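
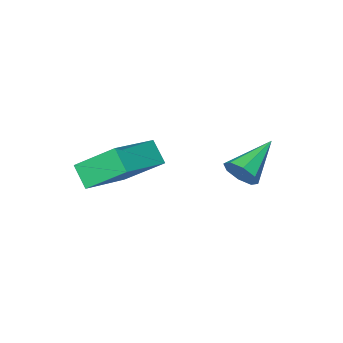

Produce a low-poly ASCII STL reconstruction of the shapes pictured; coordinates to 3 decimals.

solid 
facet normal 0.886 0.180 -0.427
outer loop
vertex -0.872 0.797 -2.751
vertex -1.185 0.958 -3.333
vertex -0.989 1.303 -2.781
endloop
endfacet
facet normal 0.081 0.078 0.994
outer loop
vertex -0.872 0.797 -2.751
vertex -0.989 1.303 -2.781
vertex -2.735 0.642 -2.587
endloop
endfacet
facet normal 0.886 0.180 -0.427
outer loop
vertex -0.989 1.303 -2.781
vertex -1.185 0.958 -3.333
vertex -1.221 1.607 -3.134
endloop
endfacet
facet normal -0.180 0.684 0.707
outer loop
vertex -0.989 1.303 -2.781
vertex -1.221 1.607 -3.134
vertex -2.735 0.642 -2.587
endloop
endfacet
facet normal 0.887 0.180 -0.426
outer loop
vertex -1.221 1.607 -3.134
vertex -1.185 0.958 -3.333
vertex -1.431 1.53 -3.604
endloop
endfacet
facet normal -0.512 0.854 0.089
outer loop
vertex -1.221 1.607 -3.134
vertex -1.431 1.53 -3.604
vertex -2.735 0.642 -2.587
endloop
endfacet
facet normal 0.887 0.180 -0.426
outer loop
vertex -1.431 1.53 -3.604
vertex -1.185 0.958 -3.333
vertex -1.497 1.118 -3.915
endloop
endfacet
facet normal -0.719 0.489 -0.495
outer loop
vertex -1.431 1.53 -3.604
vertex -1.497 1.118 -3.915
vertex -2.735 0.642 -2.587
endloop
endfacet
facet normal 0.887 0.181 -0.426
outer loop
vertex -1.497 1.118 -3.915
vertex -1.185 0.958 -3.333
vertex -1.38 0.612 -3.886
endloop
endfacet
facet normal -0.681 -0.198 -0.705
outer loop
vertex -1.497 1.118 -3.915
vertex -1.38 0.612 -3.886
vertex -2.735 0.642 -2.587
endloop
endfacet
facet normal 0.887 0.181 -0.426
outer loop
vertex -1.38 0.612 -3.886
vertex -1.185 0.958 -3.333
vertex -1.148 0.308 -3.532
endloop
endfacet
facet normal -0.419 -0.806 -0.418
outer loop
vertex -1.38 0.612 -3.886
vertex -1.148 0.308 -3.532
vertex -2.735 0.642 -2.587
endloop
endfacet
facet normal 0.886 0.181 -0.427
outer loop
vertex -1.148 0.308 -3.532
vertex -1.185 0.958 -3.333
vertex -0.938 0.385 -3.063
endloop
endfacet
facet normal -0.087 -0.976 0.199
outer loop
vertex -1.148 0.308 -3.532
vertex -0.938 0.385 -3.063
vertex -2.735 0.642 -2.587
endloop
endfacet
facet normal 0.886 0.181 -0.427
outer loop
vertex -0.938 0.385 -3.063
vertex -1.185 0.958 -3.333
vertex -0.872 0.797 -2.751
endloop
endfacet
facet normal 0.120 -0.611 0.782
outer loop
vertex -0.938 0.385 -3.063
vertex -0.872 0.797 -2.751
vertex -2.735 0.642 -2.587
endloop
endfacet
facet normal -0.417 0.657 0.628
outer loop
vertex -0.09 -2.207 -2.97
vertex 1.859 -1.662 -2.246
vertex -0.027 -1.49 -3.679
endloop
endfacet
facet normal -0.907 -0.254 -0.337
outer loop
vertex 0.741 -2.698 -4.834
vertex -0.09 -2.207 -2.97
vertex -0.027 -1.49 -3.679
endloop
endfacet
facet normal -0.418 0.656 0.628
outer loop
vertex -0.027 -1.49 -3.679
vertex 1.859 -1.662 -2.246
vertex 1.922 -0.944 -2.954
endloop
endfacet
facet normal 0.062 0.710 -0.701
outer loop
vertex 1.922 -0.944 -2.954
vertex 0.741 -2.698 -4.834
vertex -0.027 -1.49 -3.679
endloop
endfacet
facet normal -0.062 -0.710 0.701
outer loop
vertex -0.09 -2.207 -2.97
vertex 2.627 -2.87 -3.401
vertex 1.859 -1.662 -2.246
endloop
endfacet
facet normal -0.907 -0.253 -0.337
outer loop
vertex 0.678 -3.416 -4.126
vertex -0.09 -2.207 -2.97
vertex 0.741 -2.698 -4.834
endloop
endfacet
facet normal -0.062 -0.710 0.701
outer loop
vertex 0.678 -3.416 -4.126
vertex 2.627 -2.87 -3.401
vertex -0.09 -2.207 -2.97
endloop
endfacet
facet normal 0.906 0.253 0.338
outer loop
vertex 1.859 -1.662 -2.246
vertex 2.627 -2.87 -3.401
vertex 1.922 -0.944 -2.954
endloop
endfacet
facet normal 0.062 0.710 -0.701
outer loop
vertex 2.69 -2.153 -4.11
vertex 0.741 -2.698 -4.834
vertex 1.922 -0.944 -2.954
endloop
endfacet
facet normal 0.907 0.254 0.337
outer loop
vertex 1.922 -0.944 -2.954
vertex 2.627 -2.87 -3.401
vertex 2.69 -2.153 -4.11
endloop
endfacet
facet normal 0.417 -0.656 -0.629
outer loop
vertex 2.69 -2.153 -4.11
vertex 0.678 -3.416 -4.126
vertex 0.741 -2.698 -4.834
endloop
endfacet
facet normal 0.418 -0.657 -0.628
outer loop
vertex 2.627 -2.87 -3.401
vertex 0.678 -3.416 -4.126
vertex 2.69 -2.153 -4.11
endloop
endfacet

endsolid


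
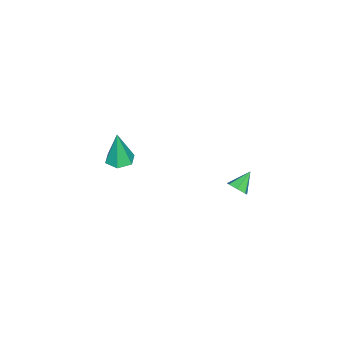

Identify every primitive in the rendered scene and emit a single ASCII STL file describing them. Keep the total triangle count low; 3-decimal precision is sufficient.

solid 
facet normal -0.004 0.058 -0.998
outer loop
vertex -2.055 -2.356 1.274
vertex -2.744 -2.526 1.267
vertex -2.547 -1.845 1.306
endloop
endfacet
facet normal 0.684 0.636 0.357
outer loop
vertex -2.055 -2.356 1.274
vertex -2.547 -1.845 1.306
vertex -2.736 -2.634 3.073
endloop
endfacet
facet normal -0.004 0.058 -0.998
outer loop
vertex -2.547 -1.845 1.306
vertex -2.744 -2.526 1.267
vertex -3.236 -2.015 1.299
endloop
endfacet
facet normal -0.225 0.898 0.377
outer loop
vertex -2.547 -1.845 1.306
vertex -3.236 -2.015 1.299
vertex -2.736 -2.634 3.073
endloop
endfacet
facet normal -0.004 0.058 -0.998
outer loop
vertex -3.236 -2.015 1.299
vertex -2.744 -2.526 1.267
vertex -3.433 -2.696 1.26
endloop
endfacet
facet normal -0.908 0.243 0.341
outer loop
vertex -3.236 -2.015 1.299
vertex -3.433 -2.696 1.26
vertex -2.736 -2.634 3.073
endloop
endfacet
facet normal -0.005 0.060 -0.998
outer loop
vertex -3.433 -2.696 1.26
vertex -2.744 -2.526 1.267
vertex -2.941 -3.207 1.227
endloop
endfacet
facet normal -0.681 -0.674 0.285
outer loop
vertex -3.433 -2.696 1.26
vertex -2.941 -3.207 1.227
vertex -2.736 -2.634 3.073
endloop
endfacet
facet normal -0.005 0.060 -0.998
outer loop
vertex -2.941 -3.207 1.227
vertex -2.744 -2.526 1.267
vertex -2.252 -3.037 1.234
endloop
endfacet
facet normal 0.228 -0.937 0.265
outer loop
vertex -2.941 -3.207 1.227
vertex -2.252 -3.037 1.234
vertex -2.736 -2.634 3.073
endloop
endfacet
facet normal -0.005 0.060 -0.998
outer loop
vertex -2.252 -3.037 1.234
vertex -2.744 -2.526 1.267
vertex -2.055 -2.356 1.274
endloop
endfacet
facet normal 0.911 -0.281 0.301
outer loop
vertex -2.252 -3.037 1.234
vertex -2.055 -2.356 1.274
vertex -2.736 -2.634 3.073
endloop
endfacet
facet normal 0.748 -0.293 -0.596
outer loop
vertex -0.634 3.928 3.482
vertex -0.984 3.804 3.104
vertex -0.737 4.266 3.187
endloop
endfacet
facet normal 0.264 0.679 0.685
outer loop
vertex -0.634 3.928 3.482
vertex -0.737 4.266 3.187
vertex -1.776 4.116 3.736
endloop
endfacet
facet normal 0.748 -0.293 -0.595
outer loop
vertex -0.737 4.266 3.187
vertex -0.984 3.804 3.104
vertex -1.026 4.255 2.829
endloop
endfacet
facet normal -0.112 0.992 0.060
outer loop
vertex -0.737 4.266 3.187
vertex -1.026 4.255 2.829
vertex -1.776 4.116 3.736
endloop
endfacet
facet normal 0.748 -0.294 -0.596
outer loop
vertex -1.026 4.255 2.829
vertex -0.984 3.804 3.104
vertex -1.283 3.905 2.679
endloop
endfacet
facet normal -0.633 0.647 -0.425
outer loop
vertex -1.026 4.255 2.829
vertex -1.283 3.905 2.679
vertex -1.776 4.116 3.736
endloop
endfacet
facet normal 0.747 -0.294 -0.596
outer loop
vertex -1.283 3.905 2.679
vertex -0.984 3.804 3.104
vertex -1.315 3.479 2.849
endloop
endfacet
facet normal -0.909 -0.093 -0.405
outer loop
vertex -1.283 3.905 2.679
vertex -1.315 3.479 2.849
vertex -1.776 4.116 3.736
endloop
endfacet
facet normal 0.748 -0.294 -0.595
outer loop
vertex -1.315 3.479 2.849
vertex -0.984 3.804 3.104
vertex -1.098 3.298 3.211
endloop
endfacet
facet normal -0.733 -0.673 0.103
outer loop
vertex -1.315 3.479 2.849
vertex -1.098 3.298 3.211
vertex -1.776 4.116 3.736
endloop
endfacet
facet normal 0.748 -0.294 -0.595
outer loop
vertex -1.098 3.298 3.211
vertex -0.984 3.804 3.104
vertex -0.795 3.498 3.493
endloop
endfacet
facet normal -0.235 -0.656 0.718
outer loop
vertex -1.098 3.298 3.211
vertex -0.795 3.498 3.493
vertex -1.776 4.116 3.736
endloop
endfacet
facet normal 0.747 -0.295 -0.595
outer loop
vertex -0.795 3.498 3.493
vertex -0.984 3.804 3.104
vertex -0.634 3.928 3.482
endloop
endfacet
facet normal 0.208 -0.053 0.977
outer loop
vertex -0.795 3.498 3.493
vertex -0.634 3.928 3.482
vertex -1.776 4.116 3.736
endloop
endfacet

endsolid


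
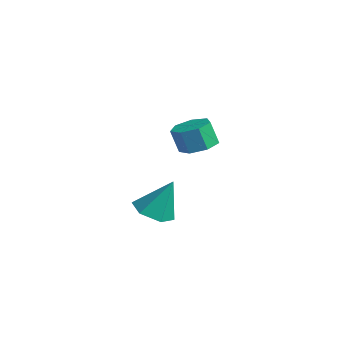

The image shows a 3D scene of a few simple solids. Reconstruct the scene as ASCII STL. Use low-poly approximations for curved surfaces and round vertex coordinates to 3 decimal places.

solid 
facet normal 0.276 0.188 -0.943
outer loop
vertex -0.197 3.66 2.851
vertex -1.121 3.842 2.617
vertex -0.445 4.459 2.938
endloop
endfacet
facet normal 0.915 0.249 0.317
outer loop
vertex -0.197 3.66 2.851
vertex -0.445 4.459 2.938
vertex -0.555 3.415 4.076
endloop
endfacet
facet normal 0.915 0.249 0.317
outer loop
vertex -0.555 3.415 4.076
vertex -0.445 4.459 2.938
vertex -0.803 4.215 4.163
endloop
endfacet
facet normal -0.275 -0.188 0.943
outer loop
vertex -0.555 3.415 4.076
vertex -0.803 4.215 4.163
vertex -1.479 3.598 3.843
endloop
endfacet
facet normal 0.276 0.188 -0.943
outer loop
vertex -0.445 4.459 2.938
vertex -1.121 3.842 2.617
vertex -1.202 4.794 2.783
endloop
endfacet
facet normal 0.340 0.898 0.278
outer loop
vertex -0.445 4.459 2.938
vertex -1.202 4.794 2.783
vertex -0.803 4.215 4.163
endloop
endfacet
facet normal 0.341 0.898 0.278
outer loop
vertex -0.803 4.215 4.163
vertex -1.202 4.794 2.783
vertex -1.56 4.55 4.009
endloop
endfacet
facet normal -0.275 -0.188 0.943
outer loop
vertex -0.803 4.215 4.163
vertex -1.56 4.55 4.009
vertex -1.479 3.598 3.843
endloop
endfacet
facet normal 0.275 0.188 -0.943
outer loop
vertex -1.202 4.794 2.783
vertex -1.121 3.842 2.617
vertex -1.898 4.412 2.504
endloop
endfacet
facet normal -0.490 0.871 0.030
outer loop
vertex -1.202 4.794 2.783
vertex -1.898 4.412 2.504
vertex -1.56 4.55 4.009
endloop
endfacet
facet normal -0.490 0.871 0.030
outer loop
vertex -1.56 4.55 4.009
vertex -1.898 4.412 2.504
vertex -2.256 4.168 3.73
endloop
endfacet
facet normal -0.275 -0.188 0.943
outer loop
vertex -1.56 4.55 4.009
vertex -2.256 4.168 3.73
vertex -1.479 3.598 3.843
endloop
endfacet
facet normal 0.275 0.188 -0.943
outer loop
vertex -1.898 4.412 2.504
vertex -1.121 3.842 2.617
vertex -2.009 3.601 2.31
endloop
endfacet
facet normal -0.952 0.188 -0.241
outer loop
vertex -1.898 4.412 2.504
vertex -2.009 3.601 2.31
vertex -2.256 4.168 3.73
endloop
endfacet
facet normal -0.952 0.188 -0.241
outer loop
vertex -2.256 4.168 3.73
vertex -2.009 3.601 2.31
vertex -2.367 3.357 3.535
endloop
endfacet
facet normal -0.276 -0.189 0.943
outer loop
vertex -2.256 4.168 3.73
vertex -2.367 3.357 3.535
vertex -1.479 3.598 3.843
endloop
endfacet
facet normal 0.275 0.188 -0.943
outer loop
vertex -2.009 3.601 2.31
vertex -1.121 3.842 2.617
vertex -1.451 2.971 2.347
endloop
endfacet
facet normal -0.697 -0.637 -0.330
outer loop
vertex -2.009 3.601 2.31
vertex -1.451 2.971 2.347
vertex -2.367 3.357 3.535
endloop
endfacet
facet normal -0.697 -0.637 -0.330
outer loop
vertex -2.367 3.357 3.535
vertex -1.451 2.971 2.347
vertex -1.809 2.727 3.573
endloop
endfacet
facet normal -0.276 -0.188 0.943
outer loop
vertex -2.367 3.357 3.535
vertex -1.809 2.727 3.573
vertex -1.479 3.598 3.843
endloop
endfacet
facet normal 0.276 0.188 -0.943
outer loop
vertex -1.451 2.971 2.347
vertex -1.121 3.842 2.617
vertex -0.645 2.997 2.588
endloop
endfacet
facet normal 0.083 -0.982 -0.171
outer loop
vertex -1.451 2.971 2.347
vertex -0.645 2.997 2.588
vertex -1.809 2.727 3.573
endloop
endfacet
facet normal 0.083 -0.982 -0.171
outer loop
vertex -1.809 2.727 3.573
vertex -0.645 2.997 2.588
vertex -1.003 2.753 3.813
endloop
endfacet
facet normal -0.275 -0.188 0.943
outer loop
vertex -1.809 2.727 3.573
vertex -1.003 2.753 3.813
vertex -1.479 3.598 3.843
endloop
endfacet
facet normal 0.276 0.188 -0.943
outer loop
vertex -0.645 2.997 2.588
vertex -1.121 3.842 2.617
vertex -0.197 3.66 2.851
endloop
endfacet
facet normal 0.801 -0.587 0.117
outer loop
vertex -0.645 2.997 2.588
vertex -0.197 3.66 2.851
vertex -1.003 2.753 3.813
endloop
endfacet
facet normal 0.800 -0.588 0.116
outer loop
vertex -1.003 2.753 3.813
vertex -0.197 3.66 2.851
vertex -0.555 3.415 4.076
endloop
endfacet
facet normal -0.275 -0.188 0.943
outer loop
vertex -1.003 2.753 3.813
vertex -0.555 3.415 4.076
vertex -1.479 3.598 3.843
endloop
endfacet
facet normal -0.199 -0.395 -0.897
outer loop
vertex 4.507 -1.801 2.219
vertex 3.549 -1.577 2.333
vertex 4.163 -0.925 1.91
endloop
endfacet
facet normal 0.918 0.389 0.081
outer loop
vertex 4.507 -1.801 2.219
vertex 4.163 -0.925 1.91
vertex 3.931 -0.823 4.047
endloop
endfacet
facet normal -0.200 -0.394 -0.897
outer loop
vertex 4.163 -0.925 1.91
vertex 3.549 -1.577 2.333
vertex 3.206 -0.701 2.025
endloop
endfacet
facet normal 0.225 0.974 -0.022
outer loop
vertex 4.163 -0.925 1.91
vertex 3.206 -0.701 2.025
vertex 3.931 -0.823 4.047
endloop
endfacet
facet normal -0.200 -0.394 -0.897
outer loop
vertex 3.206 -0.701 2.025
vertex 3.549 -1.577 2.333
vertex 2.592 -1.352 2.448
endloop
endfacet
facet normal -0.610 0.747 0.264
outer loop
vertex 3.206 -0.701 2.025
vertex 2.592 -1.352 2.448
vertex 3.931 -0.823 4.047
endloop
endfacet
facet normal -0.200 -0.394 -0.897
outer loop
vertex 2.592 -1.352 2.448
vertex 3.549 -1.577 2.333
vertex 2.936 -2.228 2.756
endloop
endfacet
facet normal -0.754 -0.066 0.653
outer loop
vertex 2.592 -1.352 2.448
vertex 2.936 -2.228 2.756
vertex 3.931 -0.823 4.047
endloop
endfacet
facet normal -0.199 -0.395 -0.897
outer loop
vertex 2.936 -2.228 2.756
vertex 3.549 -1.577 2.333
vertex 3.893 -2.452 2.642
endloop
endfacet
facet normal -0.062 -0.651 0.756
outer loop
vertex 2.936 -2.228 2.756
vertex 3.893 -2.452 2.642
vertex 3.931 -0.823 4.047
endloop
endfacet
facet normal -0.199 -0.395 -0.897
outer loop
vertex 3.893 -2.452 2.642
vertex 3.549 -1.577 2.333
vertex 4.507 -1.801 2.219
endloop
endfacet
facet normal 0.774 -0.424 0.471
outer loop
vertex 3.893 -2.452 2.642
vertex 4.507 -1.801 2.219
vertex 3.931 -0.823 4.047
endloop
endfacet

endsolid


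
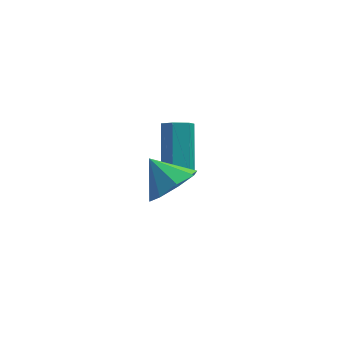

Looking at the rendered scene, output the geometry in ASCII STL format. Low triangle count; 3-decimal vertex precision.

solid 
facet normal 0.624 -0.434 -0.650
outer loop
vertex 1.162 -1.326 1.998
vertex 0.53 -1.241 1.334
vertex 1.219 -0.718 1.647
endloop
endfacet
facet normal 0.291 0.458 0.840
outer loop
vertex 1.162 -1.326 1.998
vertex 1.219 -0.718 1.647
vertex -0.25 -0.699 2.146
endloop
endfacet
facet normal 0.625 -0.435 -0.649
outer loop
vertex 1.219 -0.718 1.647
vertex 0.53 -1.241 1.334
vertex 0.874 -0.417 1.113
endloop
endfacet
facet normal 0.151 0.900 0.410
outer loop
vertex 1.219 -0.718 1.647
vertex 0.874 -0.417 1.113
vertex -0.25 -0.699 2.146
endloop
endfacet
facet normal 0.624 -0.435 -0.650
outer loop
vertex 0.874 -0.417 1.113
vertex 0.53 -1.241 1.334
vertex 0.327 -0.598 0.709
endloop
endfacet
facet normal -0.283 0.958 -0.046
outer loop
vertex 0.874 -0.417 1.113
vertex 0.327 -0.598 0.709
vertex -0.25 -0.699 2.146
endloop
endfacet
facet normal 0.625 -0.434 -0.649
outer loop
vertex 0.327 -0.598 0.709
vertex 0.53 -1.241 1.334
vertex -0.101 -1.156 0.67
endloop
endfacet
facet normal -0.757 0.599 -0.262
outer loop
vertex 0.327 -0.598 0.709
vertex -0.101 -1.156 0.67
vertex -0.25 -0.699 2.146
endloop
endfacet
facet normal 0.625 -0.434 -0.649
outer loop
vertex -0.101 -1.156 0.67
vertex 0.53 -1.241 1.334
vertex -0.159 -1.764 1.021
endloop
endfacet
facet normal -0.993 0.031 -0.110
outer loop
vertex -0.101 -1.156 0.67
vertex -0.159 -1.764 1.021
vertex -0.25 -0.699 2.146
endloop
endfacet
facet normal 0.624 -0.434 -0.650
outer loop
vertex -0.159 -1.764 1.021
vertex 0.53 -1.241 1.334
vertex 0.187 -2.066 1.555
endloop
endfacet
facet normal -0.853 -0.411 0.320
outer loop
vertex -0.159 -1.764 1.021
vertex 0.187 -2.066 1.555
vertex -0.25 -0.699 2.146
endloop
endfacet
facet normal 0.625 -0.434 -0.649
outer loop
vertex 0.187 -2.066 1.555
vertex 0.53 -1.241 1.334
vertex 0.734 -1.884 1.96
endloop
endfacet
facet normal -0.419 -0.470 0.777
outer loop
vertex 0.187 -2.066 1.555
vertex 0.734 -1.884 1.96
vertex -0.25 -0.699 2.146
endloop
endfacet
facet normal 0.624 -0.434 -0.650
outer loop
vertex 0.734 -1.884 1.96
vertex 0.53 -1.241 1.334
vertex 1.162 -1.326 1.998
endloop
endfacet
facet normal 0.055 -0.110 0.992
outer loop
vertex 0.734 -1.884 1.96
vertex 1.162 -1.326 1.998
vertex -0.25 -0.699 2.146
endloop
endfacet
facet normal 0.053 -0.713 -0.699
outer loop
vertex 1.01 1.565 -0.66
vertex 0.481 1.442 -0.575
vertex 0.619 1.82 -0.95
endloop
endfacet
facet normal 0.701 0.525 -0.483
outer loop
vertex 1.01 1.565 -0.66
vertex 0.619 1.82 -0.95
vertex 0.909 2.94 0.69
endloop
endfacet
facet normal 0.701 0.525 -0.482
outer loop
vertex 0.909 2.94 0.69
vertex 0.619 1.82 -0.95
vertex 0.518 3.196 0.4
endloop
endfacet
facet normal -0.052 0.713 0.699
outer loop
vertex 0.909 2.94 0.69
vertex 0.518 3.196 0.4
vertex 0.379 2.818 0.775
endloop
endfacet
facet normal 0.052 -0.713 -0.699
outer loop
vertex 0.619 1.82 -0.95
vertex 0.481 1.442 -0.575
vertex 0.089 1.698 -0.865
endloop
endfacet
facet normal -0.265 0.665 -0.698
outer loop
vertex 0.619 1.82 -0.95
vertex 0.089 1.698 -0.865
vertex 0.518 3.196 0.4
endloop
endfacet
facet normal -0.266 0.665 -0.698
outer loop
vertex 0.518 3.196 0.4
vertex 0.089 1.698 -0.865
vertex -0.012 3.073 0.485
endloop
endfacet
facet normal -0.053 0.713 0.699
outer loop
vertex 0.518 3.196 0.4
vertex -0.012 3.073 0.485
vertex 0.379 2.818 0.775
endloop
endfacet
facet normal 0.052 -0.713 -0.699
outer loop
vertex 0.089 1.698 -0.865
vertex 0.481 1.442 -0.575
vertex -0.049 1.32 -0.49
endloop
endfacet
facet normal -0.967 0.140 -0.215
outer loop
vertex 0.089 1.698 -0.865
vertex -0.049 1.32 -0.49
vertex -0.012 3.073 0.485
endloop
endfacet
facet normal -0.967 0.140 -0.215
outer loop
vertex -0.012 3.073 0.485
vertex -0.049 1.32 -0.49
vertex -0.15 2.695 0.86
endloop
endfacet
facet normal -0.053 0.713 0.699
outer loop
vertex -0.012 3.073 0.485
vertex -0.15 2.695 0.86
vertex 0.379 2.818 0.775
endloop
endfacet
facet normal 0.052 -0.713 -0.699
outer loop
vertex -0.049 1.32 -0.49
vertex 0.481 1.442 -0.575
vertex 0.342 1.064 -0.2
endloop
endfacet
facet normal -0.701 -0.525 0.482
outer loop
vertex -0.049 1.32 -0.49
vertex 0.342 1.064 -0.2
vertex -0.15 2.695 0.86
endloop
endfacet
facet normal -0.701 -0.525 0.483
outer loop
vertex -0.15 2.695 0.86
vertex 0.342 1.064 -0.2
vertex 0.241 2.44 1.15
endloop
endfacet
facet normal -0.053 0.713 0.699
outer loop
vertex -0.15 2.695 0.86
vertex 0.241 2.44 1.15
vertex 0.379 2.818 0.775
endloop
endfacet
facet normal 0.053 -0.713 -0.699
outer loop
vertex 0.342 1.064 -0.2
vertex 0.481 1.442 -0.575
vertex 0.872 1.187 -0.285
endloop
endfacet
facet normal 0.266 -0.665 0.698
outer loop
vertex 0.342 1.064 -0.2
vertex 0.872 1.187 -0.285
vertex 0.241 2.44 1.15
endloop
endfacet
facet normal 0.265 -0.666 0.698
outer loop
vertex 0.241 2.44 1.15
vertex 0.872 1.187 -0.285
vertex 0.771 2.562 1.065
endloop
endfacet
facet normal -0.052 0.713 0.699
outer loop
vertex 0.241 2.44 1.15
vertex 0.771 2.562 1.065
vertex 0.379 2.818 0.775
endloop
endfacet
facet normal 0.053 -0.713 -0.699
outer loop
vertex 0.872 1.187 -0.285
vertex 0.481 1.442 -0.575
vertex 1.01 1.565 -0.66
endloop
endfacet
facet normal 0.967 -0.140 0.215
outer loop
vertex 0.872 1.187 -0.285
vertex 1.01 1.565 -0.66
vertex 0.771 2.562 1.065
endloop
endfacet
facet normal 0.967 -0.140 0.215
outer loop
vertex 0.771 2.562 1.065
vertex 1.01 1.565 -0.66
vertex 0.909 2.94 0.69
endloop
endfacet
facet normal -0.052 0.713 0.699
outer loop
vertex 0.771 2.562 1.065
vertex 0.909 2.94 0.69
vertex 0.379 2.818 0.775
endloop
endfacet

endsolid


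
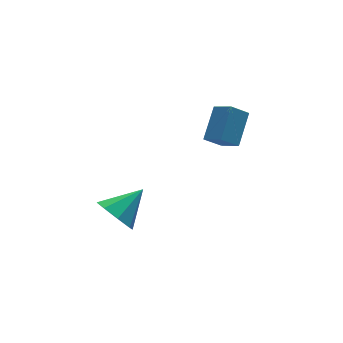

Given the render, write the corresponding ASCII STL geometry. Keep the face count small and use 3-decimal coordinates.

solid 
facet normal -0.833 -0.169 -0.527
outer loop
vertex -3.093 -3.707 -4.273
vertex -3.601 -3.096 -3.666
vertex -3.086 -2.982 -4.516
endloop
endfacet
facet normal 0.880 -0.158 -0.447
outer loop
vertex -3.093 -3.707 -4.273
vertex -3.086 -2.982 -4.516
vertex -2.159 -2.804 -2.754
endloop
endfacet
facet normal -0.833 -0.169 -0.527
outer loop
vertex -3.086 -2.982 -4.516
vertex -3.601 -3.096 -3.666
vertex -3.381 -2.323 -4.261
endloop
endfacet
facet normal 0.743 0.503 -0.442
outer loop
vertex -3.086 -2.982 -4.516
vertex -3.381 -2.323 -4.261
vertex -2.159 -2.804 -2.754
endloop
endfacet
facet normal -0.833 -0.168 -0.527
outer loop
vertex -3.381 -2.323 -4.261
vertex -3.601 -3.096 -3.666
vertex -3.804 -2.117 -3.658
endloop
endfacet
facet normal 0.400 0.916 -0.032
outer loop
vertex -3.381 -2.323 -4.261
vertex -3.804 -2.117 -3.658
vertex -2.159 -2.804 -2.754
endloop
endfacet
facet normal -0.833 -0.169 -0.526
outer loop
vertex -3.804 -2.117 -3.658
vertex -3.601 -3.096 -3.666
vertex -4.108 -2.484 -3.059
endloop
endfacet
facet normal 0.053 0.839 0.541
outer loop
vertex -3.804 -2.117 -3.658
vertex -4.108 -2.484 -3.059
vertex -2.159 -2.804 -2.754
endloop
endfacet
facet normal -0.833 -0.168 -0.527
outer loop
vertex -4.108 -2.484 -3.059
vertex -3.601 -3.096 -3.666
vertex -4.115 -3.21 -2.816
endloop
endfacet
facet normal -0.096 0.317 0.944
outer loop
vertex -4.108 -2.484 -3.059
vertex -4.115 -3.21 -2.816
vertex -2.159 -2.804 -2.754
endloop
endfacet
facet normal -0.833 -0.168 -0.527
outer loop
vertex -4.115 -3.21 -2.816
vertex -3.601 -3.096 -3.666
vertex -3.821 -3.869 -3.071
endloop
endfacet
facet normal 0.042 -0.344 0.938
outer loop
vertex -4.115 -3.21 -2.816
vertex -3.821 -3.869 -3.071
vertex -2.159 -2.804 -2.754
endloop
endfacet
facet normal -0.832 -0.169 -0.528
outer loop
vertex -3.821 -3.869 -3.071
vertex -3.601 -3.096 -3.666
vertex -3.397 -4.075 -3.674
endloop
endfacet
facet normal 0.384 -0.757 0.529
outer loop
vertex -3.821 -3.869 -3.071
vertex -3.397 -4.075 -3.674
vertex -2.159 -2.804 -2.754
endloop
endfacet
facet normal -0.833 -0.169 -0.527
outer loop
vertex -3.397 -4.075 -3.674
vertex -3.601 -3.096 -3.666
vertex -3.093 -3.707 -4.273
endloop
endfacet
facet normal 0.732 -0.680 -0.046
outer loop
vertex -3.397 -4.075 -3.674
vertex -3.093 -3.707 -4.273
vertex -2.159 -2.804 -2.754
endloop
endfacet
facet normal -0.581 -0.566 -0.585
outer loop
vertex 1.784 -3.711 -0.778
vertex 1.019 -3.555 -0.169
vertex 1.487 -2.772 -1.391
endloop
endfacet
facet normal 0.772 -0.157 -0.615
outer loop
vertex 2.481 -1.805 -0.391
vertex 1.784 -3.711 -0.778
vertex 1.487 -2.772 -1.391
endloop
endfacet
facet normal -0.581 -0.566 -0.585
outer loop
vertex 1.487 -2.772 -1.391
vertex 1.019 -3.555 -0.169
vertex 0.722 -2.616 -0.782
endloop
endfacet
facet normal -0.256 0.809 -0.529
outer loop
vertex 0.722 -2.616 -0.782
vertex 2.481 -1.805 -0.391
vertex 1.487 -2.772 -1.391
endloop
endfacet
facet normal 0.256 -0.809 0.529
outer loop
vertex 1.784 -3.711 -0.778
vertex 2.013 -2.588 0.831
vertex 1.019 -3.555 -0.169
endloop
endfacet
facet normal 0.772 -0.157 -0.615
outer loop
vertex 2.778 -2.744 0.222
vertex 1.784 -3.711 -0.778
vertex 2.481 -1.805 -0.391
endloop
endfacet
facet normal 0.256 -0.809 0.529
outer loop
vertex 2.778 -2.744 0.222
vertex 2.013 -2.588 0.831
vertex 1.784 -3.711 -0.778
endloop
endfacet
facet normal -0.772 0.157 0.615
outer loop
vertex 1.019 -3.555 -0.169
vertex 2.013 -2.588 0.831
vertex 0.722 -2.616 -0.782
endloop
endfacet
facet normal -0.256 0.809 -0.529
outer loop
vertex 1.716 -1.649 0.218
vertex 2.481 -1.805 -0.391
vertex 0.722 -2.616 -0.782
endloop
endfacet
facet normal -0.772 0.157 0.615
outer loop
vertex 0.722 -2.616 -0.782
vertex 2.013 -2.588 0.831
vertex 1.716 -1.649 0.218
endloop
endfacet
facet normal 0.581 0.566 0.585
outer loop
vertex 1.716 -1.649 0.218
vertex 2.778 -2.744 0.222
vertex 2.481 -1.805 -0.391
endloop
endfacet
facet normal 0.581 0.566 0.585
outer loop
vertex 2.013 -2.588 0.831
vertex 2.778 -2.744 0.222
vertex 1.716 -1.649 0.218
endloop
endfacet

endsolid


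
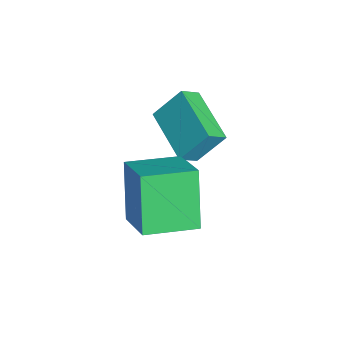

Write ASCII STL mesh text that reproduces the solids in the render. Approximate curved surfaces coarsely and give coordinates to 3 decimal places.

solid 
facet normal -0.860 -0.255 -0.443
outer loop
vertex 0.649 0.331 2.879
vertex 0.231 2.101 2.673
vertex 1.641 0.341 0.949
endloop
endfacet
facet normal 0.228 -0.967 0.112
outer loop
vertex 3.189 0.799 1.747
vertex 0.649 0.331 2.879
vertex 1.641 0.341 0.949
endloop
endfacet
facet normal -0.860 -0.255 -0.443
outer loop
vertex 1.641 0.341 0.949
vertex 0.231 2.101 2.673
vertex 1.223 2.11 0.743
endloop
endfacet
facet normal 0.457 0.004 -0.889
outer loop
vertex 1.223 2.11 0.743
vertex 3.189 0.799 1.747
vertex 1.641 0.341 0.949
endloop
endfacet
facet normal -0.457 -0.004 0.889
outer loop
vertex 0.649 0.331 2.879
vertex 1.779 2.559 3.471
vertex 0.231 2.101 2.673
endloop
endfacet
facet normal 0.228 -0.967 0.113
outer loop
vertex 2.197 0.79 3.677
vertex 0.649 0.331 2.879
vertex 3.189 0.799 1.747
endloop
endfacet
facet normal -0.457 -0.004 0.889
outer loop
vertex 2.197 0.79 3.677
vertex 1.779 2.559 3.471
vertex 0.649 0.331 2.879
endloop
endfacet
facet normal -0.228 0.967 -0.113
outer loop
vertex 0.231 2.101 2.673
vertex 1.779 2.559 3.471
vertex 1.223 2.11 0.743
endloop
endfacet
facet normal 0.457 0.004 -0.889
outer loop
vertex 2.771 2.569 1.541
vertex 3.189 0.799 1.747
vertex 1.223 2.11 0.743
endloop
endfacet
facet normal -0.229 0.967 -0.113
outer loop
vertex 1.223 2.11 0.743
vertex 1.779 2.559 3.471
vertex 2.771 2.569 1.541
endloop
endfacet
facet normal 0.860 0.255 0.443
outer loop
vertex 2.771 2.569 1.541
vertex 2.197 0.79 3.677
vertex 3.189 0.799 1.747
endloop
endfacet
facet normal 0.860 0.255 0.443
outer loop
vertex 1.779 2.559 3.471
vertex 2.197 0.79 3.677
vertex 2.771 2.569 1.541
endloop
endfacet
facet normal -0.891 -0.358 0.279
outer loop
vertex -1.618 2.223 4.243
vertex -1.994 2.8 3.781
vertex -1.61 1.313 3.101
endloop
endfacet
facet normal 0.453 -0.696 0.558
outer loop
vertex 0.254 2.06 2.519
vertex -1.618 2.223 4.243
vertex -1.61 1.313 3.101
endloop
endfacet
facet normal -0.892 -0.357 0.278
outer loop
vertex -1.61 1.313 3.101
vertex -1.994 2.8 3.781
vertex -1.986 1.891 2.638
endloop
endfacet
facet normal 0.005 -0.623 -0.782
outer loop
vertex -1.986 1.891 2.638
vertex 0.254 2.06 2.519
vertex -1.61 1.313 3.101
endloop
endfacet
facet normal -0.005 0.623 0.782
outer loop
vertex -1.618 2.223 4.243
vertex -0.13 3.547 3.199
vertex -1.994 2.8 3.781
endloop
endfacet
facet normal 0.452 -0.696 0.557
outer loop
vertex 0.246 2.969 3.662
vertex -1.618 2.223 4.243
vertex 0.254 2.06 2.519
endloop
endfacet
facet normal -0.006 0.623 0.782
outer loop
vertex 0.246 2.969 3.662
vertex -0.13 3.547 3.199
vertex -1.618 2.223 4.243
endloop
endfacet
facet normal -0.453 0.696 -0.557
outer loop
vertex -1.994 2.8 3.781
vertex -0.13 3.547 3.199
vertex -1.986 1.891 2.638
endloop
endfacet
facet normal 0.005 -0.623 -0.782
outer loop
vertex -0.122 2.637 2.057
vertex 0.254 2.06 2.519
vertex -1.986 1.891 2.638
endloop
endfacet
facet normal -0.452 0.696 -0.558
outer loop
vertex -1.986 1.891 2.638
vertex -0.13 3.547 3.199
vertex -0.122 2.637 2.057
endloop
endfacet
facet normal 0.891 0.358 -0.278
outer loop
vertex -0.122 2.637 2.057
vertex 0.246 2.969 3.662
vertex 0.254 2.06 2.519
endloop
endfacet
facet normal 0.892 0.357 -0.278
outer loop
vertex -0.13 3.547 3.199
vertex 0.246 2.969 3.662
vertex -0.122 2.637 2.057
endloop
endfacet

endsolid


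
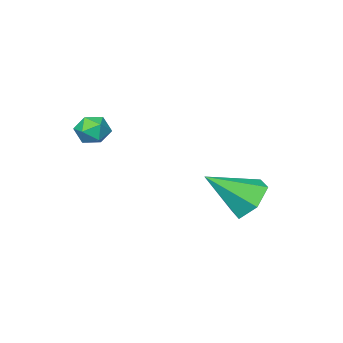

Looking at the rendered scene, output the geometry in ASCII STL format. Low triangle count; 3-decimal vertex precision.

solid 
facet normal -0.694 0.390 -0.605
outer loop
vertex 0.081 3.477 -3.597
vertex -0.634 3.2 -2.955
vertex -0.205 4.099 -2.868
endloop
endfacet
facet normal 0.882 0.468 -0.053
outer loop
vertex 0.081 3.477 -3.597
vertex -0.205 4.099 -2.868
vertex 0.754 2.42 -1.745
endloop
endfacet
facet normal -0.694 0.390 -0.605
outer loop
vertex -0.205 4.099 -2.868
vertex -0.634 3.2 -2.955
vertex -0.92 3.822 -2.226
endloop
endfacet
facet normal 0.352 0.651 0.673
outer loop
vertex -0.205 4.099 -2.868
vertex -0.92 3.822 -2.226
vertex 0.754 2.42 -1.745
endloop
endfacet
facet normal -0.694 0.390 -0.605
outer loop
vertex -0.92 3.822 -2.226
vertex -0.634 3.2 -2.955
vertex -1.349 2.923 -2.313
endloop
endfacet
facet normal -0.254 0.028 0.967
outer loop
vertex -0.92 3.822 -2.226
vertex -1.349 2.923 -2.313
vertex 0.754 2.42 -1.745
endloop
endfacet
facet normal -0.694 0.390 -0.605
outer loop
vertex -1.349 2.923 -2.313
vertex -0.634 3.2 -2.955
vertex -1.063 2.301 -3.042
endloop
endfacet
facet normal -0.330 -0.778 0.534
outer loop
vertex -1.349 2.923 -2.313
vertex -1.063 2.301 -3.042
vertex 0.754 2.42 -1.745
endloop
endfacet
facet normal -0.694 0.390 -0.605
outer loop
vertex -1.063 2.301 -3.042
vertex -0.634 3.2 -2.955
vertex -0.348 2.578 -3.684
endloop
endfacet
facet normal 0.200 -0.961 -0.192
outer loop
vertex -1.063 2.301 -3.042
vertex -0.348 2.578 -3.684
vertex 0.754 2.42 -1.745
endloop
endfacet
facet normal -0.694 0.390 -0.605
outer loop
vertex -0.348 2.578 -3.684
vertex -0.634 3.2 -2.955
vertex 0.081 3.477 -3.597
endloop
endfacet
facet normal 0.806 -0.338 -0.486
outer loop
vertex -0.348 2.578 -3.684
vertex 0.081 3.477 -3.597
vertex 0.754 2.42 -1.745
endloop
endfacet
facet normal -0.191 0.977 0.091
outer loop
vertex 3.937 0.721 0.27
vertex 3.293 0.575 0.486
vertex 3.809 0.633 0.947
endloop
endfacet
facet normal 0.501 0.841 0.204
outer loop
vertex 3.937 0.721 0.27
vertex 3.809 0.633 0.947
vertex 4.381 0.361 0.663
endloop
endfacet
facet normal 0.762 0.524 -0.381
outer loop
vertex 3.937 0.721 0.27
vertex 4.381 0.361 0.663
vertex 4.219 0.135 0.028
endloop
endfacet
facet normal 0.231 0.464 -0.855
outer loop
vertex 3.937 0.721 0.27
vertex 4.219 0.135 0.028
vertex 3.547 0.267 -0.082
endloop
endfacet
facet normal -0.358 0.744 -0.564
outer loop
vertex 3.937 0.721 0.27
vertex 3.547 0.267 -0.082
vertex 3.293 0.575 0.486
endloop
endfacet
facet normal 0.550 0.379 0.744
outer loop
vertex 4.381 0.361 0.663
vertex 3.809 0.633 0.947
vertex 4.013 -0.007 1.122
endloop
endfacet
facet normal -0.570 0.598 0.563
outer loop
vertex 3.809 0.633 0.947
vertex 3.293 0.575 0.486
vertex 3.341 0.125 1.012
endloop
endfacet
facet normal -0.840 0.222 -0.496
outer loop
vertex 3.293 0.575 0.486
vertex 3.547 0.267 -0.082
vertex 3.179 -0.101 0.377
endloop
endfacet
facet normal 0.113 -0.228 -0.967
outer loop
vertex 3.547 0.267 -0.082
vertex 4.219 0.135 0.028
vertex 3.751 -0.373 0.093
endloop
endfacet
facet normal 0.971 -0.131 -0.201
outer loop
vertex 4.219 0.135 0.028
vertex 4.381 0.361 0.663
vertex 4.267 -0.315 0.554
endloop
endfacet
facet normal -0.231 -0.464 0.855
outer loop
vertex 3.623 -0.461 0.77
vertex 4.013 -0.007 1.122
vertex 3.341 0.125 1.012
endloop
endfacet
facet normal -0.762 -0.524 0.381
outer loop
vertex 3.623 -0.461 0.77
vertex 3.341 0.125 1.012
vertex 3.179 -0.101 0.377
endloop
endfacet
facet normal -0.501 -0.841 -0.204
outer loop
vertex 3.623 -0.461 0.77
vertex 3.179 -0.101 0.377
vertex 3.751 -0.373 0.093
endloop
endfacet
facet normal 0.191 -0.977 -0.091
outer loop
vertex 3.623 -0.461 0.77
vertex 3.751 -0.373 0.093
vertex 4.267 -0.315 0.554
endloop
endfacet
facet normal 0.358 -0.744 0.564
outer loop
vertex 3.623 -0.461 0.77
vertex 4.267 -0.315 0.554
vertex 4.013 -0.007 1.122
endloop
endfacet
facet normal -0.113 0.228 0.967
outer loop
vertex 3.341 0.125 1.012
vertex 4.013 -0.007 1.122
vertex 3.809 0.633 0.947
endloop
endfacet
facet normal -0.971 0.131 0.201
outer loop
vertex 3.179 -0.101 0.377
vertex 3.341 0.125 1.012
vertex 3.293 0.575 0.486
endloop
endfacet
facet normal -0.550 -0.379 -0.744
outer loop
vertex 3.751 -0.373 0.093
vertex 3.179 -0.101 0.377
vertex 3.547 0.267 -0.082
endloop
endfacet
facet normal 0.570 -0.598 -0.563
outer loop
vertex 4.267 -0.315 0.554
vertex 3.751 -0.373 0.093
vertex 4.219 0.135 0.028
endloop
endfacet
facet normal 0.840 -0.222 0.496
outer loop
vertex 4.013 -0.007 1.122
vertex 4.267 -0.315 0.554
vertex 4.381 0.361 0.663
endloop
endfacet

endsolid


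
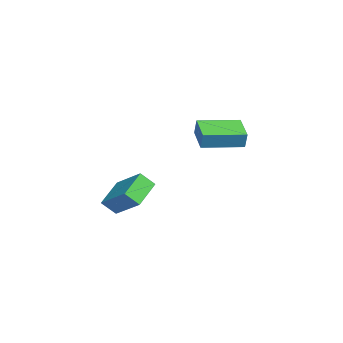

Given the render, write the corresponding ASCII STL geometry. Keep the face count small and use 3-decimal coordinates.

solid 
facet normal -0.604 -0.578 -0.549
outer loop
vertex 2.803 -2.899 0.45
vertex 1.544 -2.236 1.137
vertex 2.784 -2.269 -0.192
endloop
endfacet
facet normal 0.796 -0.420 -0.435
outer loop
vertex 3.836 -1.264 0.763
vertex 2.803 -2.899 0.45
vertex 2.784 -2.269 -0.192
endloop
endfacet
facet normal -0.604 -0.577 -0.549
outer loop
vertex 2.784 -2.269 -0.192
vertex 1.544 -2.236 1.137
vertex 1.526 -1.606 0.495
endloop
endfacet
facet normal -0.021 0.700 -0.714
outer loop
vertex 1.526 -1.606 0.495
vertex 3.836 -1.264 0.763
vertex 2.784 -2.269 -0.192
endloop
endfacet
facet normal 0.021 -0.700 0.714
outer loop
vertex 2.803 -2.899 0.45
vertex 2.596 -1.231 2.092
vertex 1.544 -2.236 1.137
endloop
endfacet
facet normal 0.797 -0.420 -0.435
outer loop
vertex 3.854 -1.894 1.405
vertex 2.803 -2.899 0.45
vertex 3.836 -1.264 0.763
endloop
endfacet
facet normal 0.021 -0.700 0.714
outer loop
vertex 3.854 -1.894 1.405
vertex 2.596 -1.231 2.092
vertex 2.803 -2.899 0.45
endloop
endfacet
facet normal -0.796 0.420 0.435
outer loop
vertex 1.544 -2.236 1.137
vertex 2.596 -1.231 2.092
vertex 1.526 -1.606 0.495
endloop
endfacet
facet normal -0.021 0.700 -0.714
outer loop
vertex 2.577 -0.601 1.45
vertex 3.836 -1.264 0.763
vertex 1.526 -1.606 0.495
endloop
endfacet
facet normal -0.797 0.419 0.435
outer loop
vertex 1.526 -1.606 0.495
vertex 2.596 -1.231 2.092
vertex 2.577 -0.601 1.45
endloop
endfacet
facet normal 0.604 0.577 0.550
outer loop
vertex 2.577 -0.601 1.45
vertex 3.854 -1.894 1.405
vertex 3.836 -1.264 0.763
endloop
endfacet
facet normal 0.604 0.578 0.549
outer loop
vertex 2.596 -1.231 2.092
vertex 3.854 -1.894 1.405
vertex 2.577 -0.601 1.45
endloop
endfacet
facet normal -0.943 -0.164 0.291
outer loop
vertex -2.835 1.295 3.281
vertex -3.217 3.296 3.17
vertex -3.078 1.202 2.44
endloop
endfacet
facet normal 0.187 -0.981 0.054
outer loop
vertex -1.683 1.444 2.01
vertex -2.835 1.295 3.281
vertex -3.078 1.202 2.44
endloop
endfacet
facet normal -0.943 -0.164 0.291
outer loop
vertex -3.078 1.202 2.44
vertex -3.217 3.296 3.17
vertex -3.46 3.203 2.329
endloop
endfacet
facet normal -0.276 -0.106 -0.955
outer loop
vertex -3.46 3.203 2.329
vertex -1.683 1.444 2.01
vertex -3.078 1.202 2.44
endloop
endfacet
facet normal 0.276 0.106 0.955
outer loop
vertex -2.835 1.295 3.281
vertex -1.822 3.538 2.74
vertex -3.217 3.296 3.17
endloop
endfacet
facet normal 0.187 -0.981 0.054
outer loop
vertex -1.44 1.537 2.851
vertex -2.835 1.295 3.281
vertex -1.683 1.444 2.01
endloop
endfacet
facet normal 0.276 0.106 0.955
outer loop
vertex -1.44 1.537 2.851
vertex -1.822 3.538 2.74
vertex -2.835 1.295 3.281
endloop
endfacet
facet normal -0.187 0.981 -0.054
outer loop
vertex -3.217 3.296 3.17
vertex -1.822 3.538 2.74
vertex -3.46 3.203 2.329
endloop
endfacet
facet normal -0.276 -0.106 -0.955
outer loop
vertex -2.065 3.445 1.899
vertex -1.683 1.444 2.01
vertex -3.46 3.203 2.329
endloop
endfacet
facet normal -0.187 0.981 -0.054
outer loop
vertex -3.46 3.203 2.329
vertex -1.822 3.538 2.74
vertex -2.065 3.445 1.899
endloop
endfacet
facet normal 0.943 0.164 -0.291
outer loop
vertex -2.065 3.445 1.899
vertex -1.44 1.537 2.851
vertex -1.683 1.444 2.01
endloop
endfacet
facet normal 0.943 0.164 -0.291
outer loop
vertex -1.822 3.538 2.74
vertex -1.44 1.537 2.851
vertex -2.065 3.445 1.899
endloop
endfacet

endsolid


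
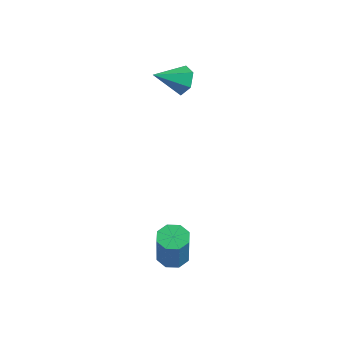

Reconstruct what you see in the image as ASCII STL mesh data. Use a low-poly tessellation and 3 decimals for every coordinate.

solid 
facet normal -0.253 0.237 -0.938
outer loop
vertex 4.124 -1.571 -3.093
vertex 3.424 -1.871 -2.98
vertex 3.739 -1.174 -2.889
endloop
endfacet
facet normal 0.714 0.700 -0.015
outer loop
vertex 4.124 -1.571 -3.093
vertex 3.739 -1.174 -2.889
vertex 4.656 -2.07 -1.113
endloop
endfacet
facet normal 0.714 0.700 -0.015
outer loop
vertex 4.656 -2.07 -1.113
vertex 3.739 -1.174 -2.889
vertex 4.271 -1.673 -0.909
endloop
endfacet
facet normal 0.253 -0.237 0.938
outer loop
vertex 4.656 -2.07 -1.113
vertex 4.271 -1.673 -0.909
vertex 3.956 -2.369 -1.0
endloop
endfacet
facet normal -0.252 0.236 -0.938
outer loop
vertex 3.739 -1.174 -2.889
vertex 3.424 -1.871 -2.98
vertex 3.17 -1.185 -2.739
endloop
endfacet
facet normal 0.043 0.971 0.233
outer loop
vertex 3.739 -1.174 -2.889
vertex 3.17 -1.185 -2.739
vertex 4.271 -1.673 -0.909
endloop
endfacet
facet normal 0.043 0.971 0.233
outer loop
vertex 4.271 -1.673 -0.909
vertex 3.17 -1.185 -2.739
vertex 3.702 -1.684 -0.759
endloop
endfacet
facet normal 0.252 -0.237 0.938
outer loop
vertex 4.271 -1.673 -0.909
vertex 3.702 -1.684 -0.759
vertex 3.956 -2.369 -1.0
endloop
endfacet
facet normal -0.252 0.236 -0.938
outer loop
vertex 3.17 -1.185 -2.739
vertex 3.424 -1.871 -2.98
vertex 2.749 -1.598 -2.73
endloop
endfacet
facet normal -0.653 0.674 0.345
outer loop
vertex 3.17 -1.185 -2.739
vertex 2.749 -1.598 -2.73
vertex 3.702 -1.684 -0.759
endloop
endfacet
facet normal -0.653 0.674 0.345
outer loop
vertex 3.702 -1.684 -0.759
vertex 2.749 -1.598 -2.73
vertex 3.281 -2.096 -0.75
endloop
endfacet
facet normal 0.252 -0.237 0.938
outer loop
vertex 3.702 -1.684 -0.759
vertex 3.281 -2.096 -0.75
vertex 3.956 -2.369 -1.0
endloop
endfacet
facet normal -0.252 0.236 -0.938
outer loop
vertex 2.749 -1.598 -2.73
vertex 3.424 -1.871 -2.98
vertex 2.724 -2.17 -2.867
endloop
endfacet
facet normal -0.967 -0.019 0.255
outer loop
vertex 2.749 -1.598 -2.73
vertex 2.724 -2.17 -2.867
vertex 3.281 -2.096 -0.75
endloop
endfacet
facet normal -0.967 -0.019 0.255
outer loop
vertex 3.281 -2.096 -0.75
vertex 2.724 -2.17 -2.867
vertex 3.256 -2.669 -0.887
endloop
endfacet
facet normal 0.252 -0.235 0.939
outer loop
vertex 3.281 -2.096 -0.75
vertex 3.256 -2.669 -0.887
vertex 3.956 -2.369 -1.0
endloop
endfacet
facet normal -0.253 0.237 -0.938
outer loop
vertex 2.724 -2.17 -2.867
vertex 3.424 -1.871 -2.98
vertex 3.109 -2.567 -3.071
endloop
endfacet
facet normal -0.714 -0.700 0.015
outer loop
vertex 2.724 -2.17 -2.867
vertex 3.109 -2.567 -3.071
vertex 3.256 -2.669 -0.887
endloop
endfacet
facet normal -0.714 -0.700 0.015
outer loop
vertex 3.256 -2.669 -0.887
vertex 3.109 -2.567 -3.071
vertex 3.641 -3.066 -1.091
endloop
endfacet
facet normal 0.253 -0.237 0.938
outer loop
vertex 3.256 -2.669 -0.887
vertex 3.641 -3.066 -1.091
vertex 3.956 -2.369 -1.0
endloop
endfacet
facet normal -0.252 0.237 -0.938
outer loop
vertex 3.109 -2.567 -3.071
vertex 3.424 -1.871 -2.98
vertex 3.678 -2.556 -3.221
endloop
endfacet
facet normal -0.043 -0.971 -0.233
outer loop
vertex 3.109 -2.567 -3.071
vertex 3.678 -2.556 -3.221
vertex 3.641 -3.066 -1.091
endloop
endfacet
facet normal -0.043 -0.971 -0.233
outer loop
vertex 3.641 -3.066 -1.091
vertex 3.678 -2.556 -3.221
vertex 4.21 -3.055 -1.241
endloop
endfacet
facet normal 0.252 -0.236 0.938
outer loop
vertex 3.641 -3.066 -1.091
vertex 4.21 -3.055 -1.241
vertex 3.956 -2.369 -1.0
endloop
endfacet
facet normal -0.252 0.237 -0.938
outer loop
vertex 3.678 -2.556 -3.221
vertex 3.424 -1.871 -2.98
vertex 4.099 -2.144 -3.23
endloop
endfacet
facet normal 0.653 -0.674 -0.345
outer loop
vertex 3.678 -2.556 -3.221
vertex 4.099 -2.144 -3.23
vertex 4.21 -3.055 -1.241
endloop
endfacet
facet normal 0.654 -0.674 -0.345
outer loop
vertex 4.21 -3.055 -1.241
vertex 4.099 -2.144 -3.23
vertex 4.631 -2.642 -1.25
endloop
endfacet
facet normal 0.252 -0.236 0.938
outer loop
vertex 4.21 -3.055 -1.241
vertex 4.631 -2.642 -1.25
vertex 3.956 -2.369 -1.0
endloop
endfacet
facet normal -0.252 0.235 -0.939
outer loop
vertex 4.099 -2.144 -3.23
vertex 3.424 -1.871 -2.98
vertex 4.124 -1.571 -3.093
endloop
endfacet
facet normal 0.967 0.019 -0.255
outer loop
vertex 4.099 -2.144 -3.23
vertex 4.124 -1.571 -3.093
vertex 4.631 -2.642 -1.25
endloop
endfacet
facet normal 0.967 0.019 -0.255
outer loop
vertex 4.631 -2.642 -1.25
vertex 4.124 -1.571 -3.093
vertex 4.656 -2.07 -1.113
endloop
endfacet
facet normal 0.252 -0.236 0.938
outer loop
vertex 4.631 -2.642 -1.25
vertex 4.656 -2.07 -1.113
vertex 3.956 -2.369 -1.0
endloop
endfacet
facet normal 0.364 0.811 -0.459
outer loop
vertex -1.023 2.926 2.98
vertex -1.363 3.425 3.592
vertex -0.565 3.118 3.682
endloop
endfacet
facet normal 0.553 -0.822 -0.136
outer loop
vertex -1.023 2.926 2.98
vertex -0.565 3.118 3.682
vertex -1.977 2.055 4.368
endloop
endfacet
facet normal 0.364 0.811 -0.459
outer loop
vertex -0.565 3.118 3.682
vertex -1.363 3.425 3.592
vertex -0.905 3.617 4.294
endloop
endfacet
facet normal 0.625 -0.397 0.671
outer loop
vertex -0.565 3.118 3.682
vertex -0.905 3.617 4.294
vertex -1.977 2.055 4.368
endloop
endfacet
facet normal 0.364 0.811 -0.459
outer loop
vertex -0.905 3.617 4.294
vertex -1.363 3.425 3.592
vertex -1.703 3.924 4.204
endloop
endfacet
facet normal -0.074 0.098 0.992
outer loop
vertex -0.905 3.617 4.294
vertex -1.703 3.924 4.204
vertex -1.977 2.055 4.368
endloop
endfacet
facet normal 0.364 0.811 -0.459
outer loop
vertex -1.703 3.924 4.204
vertex -1.363 3.425 3.592
vertex -2.161 3.732 3.502
endloop
endfacet
facet normal -0.846 0.168 0.506
outer loop
vertex -1.703 3.924 4.204
vertex -2.161 3.732 3.502
vertex -1.977 2.055 4.368
endloop
endfacet
facet normal 0.364 0.811 -0.459
outer loop
vertex -2.161 3.732 3.502
vertex -1.363 3.425 3.592
vertex -1.821 3.233 2.89
endloop
endfacet
facet normal -0.918 -0.256 -0.301
outer loop
vertex -2.161 3.732 3.502
vertex -1.821 3.233 2.89
vertex -1.977 2.055 4.368
endloop
endfacet
facet normal 0.364 0.811 -0.459
outer loop
vertex -1.821 3.233 2.89
vertex -1.363 3.425 3.592
vertex -1.023 2.926 2.98
endloop
endfacet
facet normal -0.219 -0.752 -0.622
outer loop
vertex -1.821 3.233 2.89
vertex -1.023 2.926 2.98
vertex -1.977 2.055 4.368
endloop
endfacet

endsolid


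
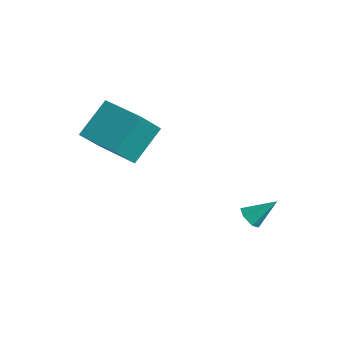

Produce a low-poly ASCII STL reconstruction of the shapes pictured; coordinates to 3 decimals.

solid 
facet normal -0.421 -0.656 -0.626
outer loop
vertex 3.629 -0.872 -4.763
vertex 3.23 -0.966 -4.396
vertex 3.17 -0.569 -4.772
endloop
endfacet
facet normal 0.477 0.707 -0.523
outer loop
vertex 3.629 -0.872 -4.763
vertex 3.17 -0.569 -4.772
vertex 3.79 -0.094 -3.564
endloop
endfacet
facet normal -0.421 -0.656 -0.626
outer loop
vertex 3.17 -0.569 -4.772
vertex 3.23 -0.966 -4.396
vertex 2.771 -0.663 -4.405
endloop
endfacet
facet normal -0.371 0.913 -0.169
outer loop
vertex 3.17 -0.569 -4.772
vertex 2.771 -0.663 -4.405
vertex 3.79 -0.094 -3.564
endloop
endfacet
facet normal -0.421 -0.656 -0.627
outer loop
vertex 2.771 -0.663 -4.405
vertex 3.23 -0.966 -4.396
vertex 2.831 -1.06 -4.03
endloop
endfacet
facet normal -0.705 0.427 0.565
outer loop
vertex 2.771 -0.663 -4.405
vertex 2.831 -1.06 -4.03
vertex 3.79 -0.094 -3.564
endloop
endfacet
facet normal -0.421 -0.656 -0.627
outer loop
vertex 2.831 -1.06 -4.03
vertex 3.23 -0.966 -4.396
vertex 3.29 -1.363 -4.021
endloop
endfacet
facet normal -0.193 -0.264 0.945
outer loop
vertex 2.831 -1.06 -4.03
vertex 3.29 -1.363 -4.021
vertex 3.79 -0.094 -3.564
endloop
endfacet
facet normal -0.422 -0.655 -0.626
outer loop
vertex 3.29 -1.363 -4.021
vertex 3.23 -0.966 -4.396
vertex 3.689 -1.27 -4.387
endloop
endfacet
facet normal 0.653 -0.471 0.593
outer loop
vertex 3.29 -1.363 -4.021
vertex 3.689 -1.27 -4.387
vertex 3.79 -0.094 -3.564
endloop
endfacet
facet normal -0.422 -0.655 -0.626
outer loop
vertex 3.689 -1.27 -4.387
vertex 3.23 -0.966 -4.396
vertex 3.629 -0.872 -4.763
endloop
endfacet
facet normal 0.990 0.015 -0.142
outer loop
vertex 3.689 -1.27 -4.387
vertex 3.629 -0.872 -4.763
vertex 3.79 -0.094 -3.564
endloop
endfacet
facet normal -0.997 -0.078 -0.010
outer loop
vertex -2.316 -4.587 -0.901
vertex -2.439 -3.161 0.302
vertex -2.385 -3.547 -2.141
endloop
endfacet
facet normal 0.066 -0.763 -0.643
outer loop
vertex -0.501 -3.399 -2.122
vertex -2.316 -4.587 -0.901
vertex -2.385 -3.547 -2.141
endloop
endfacet
facet normal -0.997 -0.078 -0.010
outer loop
vertex -2.385 -3.547 -2.141
vertex -2.439 -3.161 0.302
vertex -2.508 -2.12 -0.938
endloop
endfacet
facet normal -0.043 0.642 -0.766
outer loop
vertex -2.508 -2.12 -0.938
vertex -0.501 -3.399 -2.122
vertex -2.385 -3.547 -2.141
endloop
endfacet
facet normal 0.043 -0.642 0.765
outer loop
vertex -2.316 -4.587 -0.901
vertex -0.555 -3.013 0.321
vertex -2.439 -3.161 0.302
endloop
endfacet
facet normal 0.066 -0.762 -0.644
outer loop
vertex -0.432 -4.44 -0.882
vertex -2.316 -4.587 -0.901
vertex -0.501 -3.399 -2.122
endloop
endfacet
facet normal 0.042 -0.642 0.766
outer loop
vertex -0.432 -4.44 -0.882
vertex -0.555 -3.013 0.321
vertex -2.316 -4.587 -0.901
endloop
endfacet
facet normal -0.066 0.762 0.644
outer loop
vertex -2.439 -3.161 0.302
vertex -0.555 -3.013 0.321
vertex -2.508 -2.12 -0.938
endloop
endfacet
facet normal -0.042 0.642 -0.765
outer loop
vertex -0.624 -1.973 -0.919
vertex -0.501 -3.399 -2.122
vertex -2.508 -2.12 -0.938
endloop
endfacet
facet normal -0.066 0.763 0.643
outer loop
vertex -2.508 -2.12 -0.938
vertex -0.555 -3.013 0.321
vertex -0.624 -1.973 -0.919
endloop
endfacet
facet normal 0.997 0.078 0.010
outer loop
vertex -0.624 -1.973 -0.919
vertex -0.432 -4.44 -0.882
vertex -0.501 -3.399 -2.122
endloop
endfacet
facet normal 0.997 0.078 0.010
outer loop
vertex -0.555 -3.013 0.321
vertex -0.432 -4.44 -0.882
vertex -0.624 -1.973 -0.919
endloop
endfacet

endsolid


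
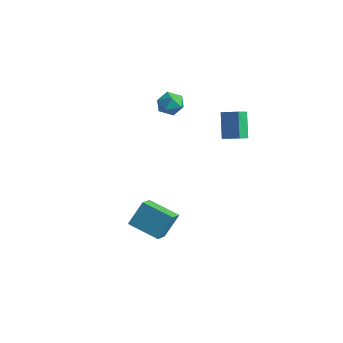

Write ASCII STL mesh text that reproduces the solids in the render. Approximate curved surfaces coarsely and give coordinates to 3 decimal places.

solid 
facet normal -0.417 0.311 0.854
outer loop
vertex 4.136 3.351 4.869
vertex 3.893 4.276 4.413
vertex 3.08 2.9 4.517
endloop
endfacet
facet normal 0.229 -0.873 0.430
outer loop
vertex 3.907 2.284 2.827
vertex 4.136 3.351 4.869
vertex 3.08 2.9 4.517
endloop
endfacet
facet normal -0.418 0.311 0.854
outer loop
vertex 3.08 2.9 4.517
vertex 3.893 4.276 4.413
vertex 2.838 3.826 4.061
endloop
endfacet
facet normal -0.879 -0.375 -0.294
outer loop
vertex 2.838 3.826 4.061
vertex 3.907 2.284 2.827
vertex 3.08 2.9 4.517
endloop
endfacet
facet normal 0.879 0.376 0.293
outer loop
vertex 4.136 3.351 4.869
vertex 4.72 3.66 2.723
vertex 3.893 4.276 4.413
endloop
endfacet
facet normal 0.229 -0.873 0.431
outer loop
vertex 4.962 2.734 3.179
vertex 4.136 3.351 4.869
vertex 3.907 2.284 2.827
endloop
endfacet
facet normal 0.880 0.374 0.293
outer loop
vertex 4.962 2.734 3.179
vertex 4.72 3.66 2.723
vertex 4.136 3.351 4.869
endloop
endfacet
facet normal -0.229 0.873 -0.430
outer loop
vertex 3.893 4.276 4.413
vertex 4.72 3.66 2.723
vertex 2.838 3.826 4.061
endloop
endfacet
facet normal -0.879 -0.375 -0.293
outer loop
vertex 3.664 3.209 2.371
vertex 3.907 2.284 2.827
vertex 2.838 3.826 4.061
endloop
endfacet
facet normal -0.229 0.873 -0.431
outer loop
vertex 2.838 3.826 4.061
vertex 4.72 3.66 2.723
vertex 3.664 3.209 2.371
endloop
endfacet
facet normal 0.418 -0.311 -0.854
outer loop
vertex 3.664 3.209 2.371
vertex 4.962 2.734 3.179
vertex 3.907 2.284 2.827
endloop
endfacet
facet normal 0.418 -0.311 -0.854
outer loop
vertex 4.72 3.66 2.723
vertex 4.962 2.734 3.179
vertex 3.664 3.209 2.371
endloop
endfacet
facet normal -0.860 0.372 0.348
outer loop
vertex -1.645 3.28 3.64
vertex -2.063 2.401 3.547
vertex -1.619 2.645 4.384
endloop
endfacet
facet normal -0.302 0.720 0.625
outer loop
vertex -1.645 3.28 3.64
vertex -1.619 2.645 4.384
vertex -0.825 3.171 4.162
endloop
endfacet
facet normal 0.078 0.993 0.085
outer loop
vertex -1.645 3.28 3.64
vertex -0.825 3.171 4.162
vertex -0.778 3.251 3.189
endloop
endfacet
facet normal -0.246 0.815 -0.525
outer loop
vertex -1.645 3.28 3.64
vertex -0.778 3.251 3.189
vertex -1.543 2.776 2.809
endloop
endfacet
facet normal -0.826 0.431 -0.363
outer loop
vertex -1.645 3.28 3.64
vertex -1.543 2.776 2.809
vertex -2.063 2.401 3.547
endloop
endfacet
facet normal 0.108 0.243 0.964
outer loop
vertex -0.825 3.171 4.162
vertex -1.619 2.645 4.384
vertex -0.737 2.224 4.391
endloop
endfacet
facet normal -0.796 -0.318 0.515
outer loop
vertex -1.619 2.645 4.384
vertex -2.063 2.401 3.547
vertex -1.502 1.749 4.011
endloop
endfacet
facet normal -0.740 -0.222 -0.635
outer loop
vertex -2.063 2.401 3.547
vertex -1.543 2.776 2.809
vertex -1.455 1.829 3.038
endloop
endfacet
facet normal 0.197 0.399 -0.896
outer loop
vertex -1.543 2.776 2.809
vertex -0.778 3.251 3.189
vertex -0.661 2.355 2.816
endloop
endfacet
facet normal 0.722 0.686 0.091
outer loop
vertex -0.778 3.251 3.189
vertex -0.825 3.171 4.162
vertex -0.217 2.599 3.653
endloop
endfacet
facet normal 0.246 -0.815 0.525
outer loop
vertex -0.635 1.72 3.56
vertex -0.737 2.224 4.391
vertex -1.502 1.749 4.011
endloop
endfacet
facet normal -0.078 -0.993 -0.085
outer loop
vertex -0.635 1.72 3.56
vertex -1.502 1.749 4.011
vertex -1.455 1.829 3.038
endloop
endfacet
facet normal 0.302 -0.720 -0.625
outer loop
vertex -0.635 1.72 3.56
vertex -1.455 1.829 3.038
vertex -0.661 2.355 2.816
endloop
endfacet
facet normal 0.860 -0.372 -0.348
outer loop
vertex -0.635 1.72 3.56
vertex -0.661 2.355 2.816
vertex -0.217 2.599 3.653
endloop
endfacet
facet normal 0.826 -0.431 0.363
outer loop
vertex -0.635 1.72 3.56
vertex -0.217 2.599 3.653
vertex -0.737 2.224 4.391
endloop
endfacet
facet normal -0.197 -0.399 0.896
outer loop
vertex -1.502 1.749 4.011
vertex -0.737 2.224 4.391
vertex -1.619 2.645 4.384
endloop
endfacet
facet normal -0.722 -0.686 -0.091
outer loop
vertex -1.455 1.829 3.038
vertex -1.502 1.749 4.011
vertex -2.063 2.401 3.547
endloop
endfacet
facet normal -0.108 -0.243 -0.964
outer loop
vertex -0.661 2.355 2.816
vertex -1.455 1.829 3.038
vertex -1.543 2.776 2.809
endloop
endfacet
facet normal 0.796 0.318 -0.515
outer loop
vertex -0.217 2.599 3.653
vertex -0.661 2.355 2.816
vertex -0.778 3.251 3.189
endloop
endfacet
facet normal 0.740 0.222 0.635
outer loop
vertex -0.737 2.224 4.391
vertex -0.217 2.599 3.653
vertex -0.825 3.171 4.162
endloop
endfacet
facet normal -0.479 0.776 -0.411
outer loop
vertex 0.681 -0.69 -2.971
vertex 2.57 0.09 -3.699
vertex 0.468 -1.67 -4.572
endloop
endfacet
facet normal -0.871 -0.359 0.336
outer loop
vertex 1.11 -2.71 -4.021
vertex 0.681 -0.69 -2.971
vertex 0.468 -1.67 -4.572
endloop
endfacet
facet normal -0.478 0.776 -0.412
outer loop
vertex 0.468 -1.67 -4.572
vertex 2.57 0.09 -3.699
vertex 2.358 -0.891 -5.301
endloop
endfacet
facet normal -0.113 -0.519 -0.847
outer loop
vertex 2.358 -0.891 -5.301
vertex 1.11 -2.71 -4.021
vertex 0.468 -1.67 -4.572
endloop
endfacet
facet normal 0.113 0.519 0.848
outer loop
vertex 0.681 -0.69 -2.971
vertex 3.212 -0.95 -3.148
vertex 2.57 0.09 -3.699
endloop
endfacet
facet normal -0.871 -0.359 0.335
outer loop
vertex 1.322 -1.729 -2.419
vertex 0.681 -0.69 -2.971
vertex 1.11 -2.71 -4.021
endloop
endfacet
facet normal 0.113 0.519 0.847
outer loop
vertex 1.322 -1.729 -2.419
vertex 3.212 -0.95 -3.148
vertex 0.681 -0.69 -2.971
endloop
endfacet
facet normal 0.871 0.360 -0.335
outer loop
vertex 2.57 0.09 -3.699
vertex 3.212 -0.95 -3.148
vertex 2.358 -0.891 -5.301
endloop
endfacet
facet normal -0.112 -0.519 -0.847
outer loop
vertex 2.999 -1.93 -4.749
vertex 1.11 -2.71 -4.021
vertex 2.358 -0.891 -5.301
endloop
endfacet
facet normal 0.871 0.359 -0.336
outer loop
vertex 2.358 -0.891 -5.301
vertex 3.212 -0.95 -3.148
vertex 2.999 -1.93 -4.749
endloop
endfacet
facet normal 0.479 -0.775 0.412
outer loop
vertex 2.999 -1.93 -4.749
vertex 1.322 -1.729 -2.419
vertex 1.11 -2.71 -4.021
endloop
endfacet
facet normal 0.478 -0.776 0.411
outer loop
vertex 3.212 -0.95 -3.148
vertex 1.322 -1.729 -2.419
vertex 2.999 -1.93 -4.749
endloop
endfacet

endsolid


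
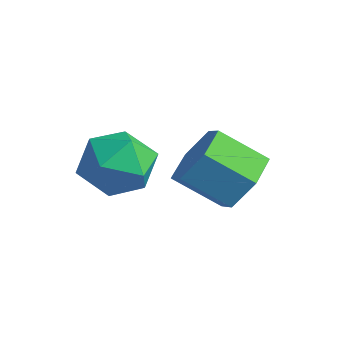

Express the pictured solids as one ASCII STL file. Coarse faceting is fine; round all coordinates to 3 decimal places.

solid 
facet normal 0.610 0.556 -0.564
outer loop
vertex 1.639 2.973 -2.575
vertex 0.864 3.282 -3.109
vertex 1.146 3.788 -2.306
endloop
endfacet
facet normal 0.615 0.115 0.780
outer loop
vertex 1.639 2.973 -2.575
vertex 1.146 3.788 -2.306
vertex 0.711 2.128 -1.718
endloop
endfacet
facet normal 0.616 0.115 0.779
outer loop
vertex 0.711 2.128 -1.718
vertex 1.146 3.788 -2.306
vertex 0.218 2.943 -1.448
endloop
endfacet
facet normal -0.610 -0.556 0.564
outer loop
vertex 0.711 2.128 -1.718
vertex 0.218 2.943 -1.448
vertex -0.064 2.438 -2.251
endloop
endfacet
facet normal 0.610 0.556 -0.564
outer loop
vertex 1.146 3.788 -2.306
vertex 0.864 3.282 -3.109
vertex 0.371 4.098 -2.839
endloop
endfacet
facet normal -0.122 0.770 0.626
outer loop
vertex 1.146 3.788 -2.306
vertex 0.371 4.098 -2.839
vertex 0.218 2.943 -1.448
endloop
endfacet
facet normal -0.123 0.770 0.626
outer loop
vertex 0.218 2.943 -1.448
vertex 0.371 4.098 -2.839
vertex -0.557 3.253 -1.982
endloop
endfacet
facet normal -0.611 -0.556 0.564
outer loop
vertex 0.218 2.943 -1.448
vertex -0.557 3.253 -1.982
vertex -0.064 2.438 -2.251
endloop
endfacet
facet normal 0.610 0.556 -0.564
outer loop
vertex 0.371 4.098 -2.839
vertex 0.864 3.282 -3.109
vertex 0.089 3.592 -3.642
endloop
endfacet
facet normal -0.739 0.656 -0.154
outer loop
vertex 0.371 4.098 -2.839
vertex 0.089 3.592 -3.642
vertex -0.557 3.253 -1.982
endloop
endfacet
facet normal -0.739 0.656 -0.154
outer loop
vertex -0.557 3.253 -1.982
vertex 0.089 3.592 -3.642
vertex -0.839 2.747 -2.785
endloop
endfacet
facet normal -0.610 -0.556 0.564
outer loop
vertex -0.557 3.253 -1.982
vertex -0.839 2.747 -2.785
vertex -0.064 2.438 -2.251
endloop
endfacet
facet normal 0.610 0.556 -0.564
outer loop
vertex 0.089 3.592 -3.642
vertex 0.864 3.282 -3.109
vertex 0.582 2.777 -3.912
endloop
endfacet
facet normal -0.616 -0.114 -0.780
outer loop
vertex 0.089 3.592 -3.642
vertex 0.582 2.777 -3.912
vertex -0.839 2.747 -2.785
endloop
endfacet
facet normal -0.616 -0.115 -0.779
outer loop
vertex -0.839 2.747 -2.785
vertex 0.582 2.777 -3.912
vertex -0.346 1.932 -3.054
endloop
endfacet
facet normal -0.610 -0.556 0.564
outer loop
vertex -0.839 2.747 -2.785
vertex -0.346 1.932 -3.054
vertex -0.064 2.438 -2.251
endloop
endfacet
facet normal 0.611 0.556 -0.564
outer loop
vertex 0.582 2.777 -3.912
vertex 0.864 3.282 -3.109
vertex 1.357 2.467 -3.378
endloop
endfacet
facet normal 0.123 -0.770 -0.626
outer loop
vertex 0.582 2.777 -3.912
vertex 1.357 2.467 -3.378
vertex -0.346 1.932 -3.054
endloop
endfacet
facet normal 0.123 -0.770 -0.626
outer loop
vertex -0.346 1.932 -3.054
vertex 1.357 2.467 -3.378
vertex 0.429 1.622 -2.521
endloop
endfacet
facet normal -0.610 -0.556 0.564
outer loop
vertex -0.346 1.932 -3.054
vertex 0.429 1.622 -2.521
vertex -0.064 2.438 -2.251
endloop
endfacet
facet normal 0.610 0.556 -0.564
outer loop
vertex 1.357 2.467 -3.378
vertex 0.864 3.282 -3.109
vertex 1.639 2.973 -2.575
endloop
endfacet
facet normal 0.739 -0.656 0.154
outer loop
vertex 1.357 2.467 -3.378
vertex 1.639 2.973 -2.575
vertex 0.429 1.622 -2.521
endloop
endfacet
facet normal 0.739 -0.656 0.154
outer loop
vertex 0.429 1.622 -2.521
vertex 1.639 2.973 -2.575
vertex 0.711 2.128 -1.718
endloop
endfacet
facet normal -0.610 -0.556 0.564
outer loop
vertex 0.429 1.622 -2.521
vertex 0.711 2.128 -1.718
vertex -0.064 2.438 -2.251
endloop
endfacet
facet normal 0.098 0.699 0.708
outer loop
vertex -0.815 1.905 -2.413
vertex -1.777 1.607 -1.986
vertex -0.854 1.13 -1.643
endloop
endfacet
facet normal 0.736 0.458 0.498
outer loop
vertex -0.815 1.905 -2.413
vertex -0.854 1.13 -1.643
vertex -0.195 1.01 -2.507
endloop
endfacet
facet normal 0.795 0.572 -0.204
outer loop
vertex -0.815 1.905 -2.413
vertex -0.195 1.01 -2.507
vertex -0.71 1.413 -3.384
endloop
endfacet
facet normal 0.193 0.884 -0.427
outer loop
vertex -0.815 1.905 -2.413
vertex -0.71 1.413 -3.384
vertex -1.687 1.782 -3.062
endloop
endfacet
facet normal -0.237 0.962 0.137
outer loop
vertex -0.815 1.905 -2.413
vertex -1.687 1.782 -3.062
vertex -1.777 1.607 -1.986
endloop
endfacet
facet normal 0.754 -0.247 0.609
outer loop
vertex -0.195 1.01 -2.507
vertex -0.854 1.13 -1.643
vertex -0.773 0.158 -2.138
endloop
endfacet
facet normal -0.279 0.142 0.950
outer loop
vertex -0.854 1.13 -1.643
vertex -1.777 1.607 -1.986
vertex -1.75 0.527 -1.816
endloop
endfacet
facet normal -0.823 0.568 0.024
outer loop
vertex -1.777 1.607 -1.986
vertex -1.687 1.782 -3.062
vertex -2.265 0.93 -2.693
endloop
endfacet
facet normal -0.126 0.442 -0.888
outer loop
vertex -1.687 1.782 -3.062
vertex -0.71 1.413 -3.384
vertex -1.606 0.81 -3.557
endloop
endfacet
facet normal 0.848 -0.062 -0.526
outer loop
vertex -0.71 1.413 -3.384
vertex -0.195 1.01 -2.507
vertex -0.683 0.333 -3.214
endloop
endfacet
facet normal -0.193 -0.884 0.427
outer loop
vertex -1.645 0.035 -2.787
vertex -0.773 0.158 -2.138
vertex -1.75 0.527 -1.816
endloop
endfacet
facet normal -0.795 -0.572 0.204
outer loop
vertex -1.645 0.035 -2.787
vertex -1.75 0.527 -1.816
vertex -2.265 0.93 -2.693
endloop
endfacet
facet normal -0.736 -0.458 -0.498
outer loop
vertex -1.645 0.035 -2.787
vertex -2.265 0.93 -2.693
vertex -1.606 0.81 -3.557
endloop
endfacet
facet normal -0.098 -0.699 -0.708
outer loop
vertex -1.645 0.035 -2.787
vertex -1.606 0.81 -3.557
vertex -0.683 0.333 -3.214
endloop
endfacet
facet normal 0.237 -0.962 -0.137
outer loop
vertex -1.645 0.035 -2.787
vertex -0.683 0.333 -3.214
vertex -0.773 0.158 -2.138
endloop
endfacet
facet normal 0.126 -0.442 0.888
outer loop
vertex -1.75 0.527 -1.816
vertex -0.773 0.158 -2.138
vertex -0.854 1.13 -1.643
endloop
endfacet
facet normal -0.848 0.062 0.526
outer loop
vertex -2.265 0.93 -2.693
vertex -1.75 0.527 -1.816
vertex -1.777 1.607 -1.986
endloop
endfacet
facet normal -0.754 0.247 -0.609
outer loop
vertex -1.606 0.81 -3.557
vertex -2.265 0.93 -2.693
vertex -1.687 1.782 -3.062
endloop
endfacet
facet normal 0.279 -0.142 -0.950
outer loop
vertex -0.683 0.333 -3.214
vertex -1.606 0.81 -3.557
vertex -0.71 1.413 -3.384
endloop
endfacet
facet normal 0.823 -0.568 -0.024
outer loop
vertex -0.773 0.158 -2.138
vertex -0.683 0.333 -3.214
vertex -0.195 1.01 -2.507
endloop
endfacet

endsolid


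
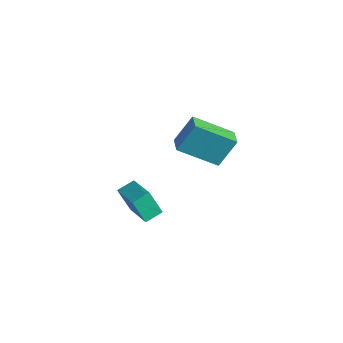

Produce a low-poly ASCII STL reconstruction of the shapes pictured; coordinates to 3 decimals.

solid 
facet normal -0.562 -0.641 0.523
outer loop
vertex 0.33 -2.366 4.167
vertex -0.397 -1.894 3.965
vertex 0.128 -3.22 2.902
endloop
endfacet
facet normal 0.817 -0.530 0.228
outer loop
vertex 1.297 -1.886 1.815
vertex 0.33 -2.366 4.167
vertex 0.128 -3.22 2.902
endloop
endfacet
facet normal -0.562 -0.641 0.523
outer loop
vertex 0.128 -3.22 2.902
vertex -0.397 -1.894 3.965
vertex -0.599 -2.748 2.7
endloop
endfacet
facet normal -0.132 -0.554 -0.822
outer loop
vertex -0.599 -2.748 2.7
vertex 1.297 -1.886 1.815
vertex 0.128 -3.22 2.902
endloop
endfacet
facet normal 0.132 0.554 0.822
outer loop
vertex 0.33 -2.366 4.167
vertex 0.772 -0.56 2.878
vertex -0.397 -1.894 3.965
endloop
endfacet
facet normal 0.817 -0.530 0.228
outer loop
vertex 1.499 -1.032 3.08
vertex 0.33 -2.366 4.167
vertex 1.297 -1.886 1.815
endloop
endfacet
facet normal 0.132 0.554 0.822
outer loop
vertex 1.499 -1.032 3.08
vertex 0.772 -0.56 2.878
vertex 0.33 -2.366 4.167
endloop
endfacet
facet normal -0.817 0.530 -0.228
outer loop
vertex -0.397 -1.894 3.965
vertex 0.772 -0.56 2.878
vertex -0.599 -2.748 2.7
endloop
endfacet
facet normal -0.132 -0.554 -0.822
outer loop
vertex 0.57 -1.414 1.613
vertex 1.297 -1.886 1.815
vertex -0.599 -2.748 2.7
endloop
endfacet
facet normal -0.817 0.530 -0.228
outer loop
vertex -0.599 -2.748 2.7
vertex 0.772 -0.56 2.878
vertex 0.57 -1.414 1.613
endloop
endfacet
facet normal 0.562 0.641 -0.523
outer loop
vertex 0.57 -1.414 1.613
vertex 1.499 -1.032 3.08
vertex 1.297 -1.886 1.815
endloop
endfacet
facet normal 0.562 0.641 -0.523
outer loop
vertex 0.772 -0.56 2.878
vertex 1.499 -1.032 3.08
vertex 0.57 -1.414 1.613
endloop
endfacet
facet normal -0.476 -0.180 0.861
outer loop
vertex -1.221 -4.57 -1.118
vertex -1.103 -3.722 -0.875
vertex -2.856 -4.111 -1.926
endloop
endfacet
facet normal -0.133 -0.953 -0.272
outer loop
vertex -2.237 -3.878 -3.045
vertex -1.221 -4.57 -1.118
vertex -2.856 -4.111 -1.926
endloop
endfacet
facet normal -0.476 -0.180 0.861
outer loop
vertex -2.856 -4.111 -1.926
vertex -1.103 -3.722 -0.875
vertex -2.737 -3.263 -1.683
endloop
endfacet
facet normal -0.869 0.245 -0.430
outer loop
vertex -2.737 -3.263 -1.683
vertex -2.237 -3.878 -3.045
vertex -2.856 -4.111 -1.926
endloop
endfacet
facet normal 0.869 -0.244 0.430
outer loop
vertex -1.221 -4.57 -1.118
vertex -0.484 -3.489 -1.994
vertex -1.103 -3.722 -0.875
endloop
endfacet
facet normal -0.133 -0.953 -0.272
outer loop
vertex -0.603 -4.337 -2.237
vertex -1.221 -4.57 -1.118
vertex -2.237 -3.878 -3.045
endloop
endfacet
facet normal 0.869 -0.245 0.429
outer loop
vertex -0.603 -4.337 -2.237
vertex -0.484 -3.489 -1.994
vertex -1.221 -4.57 -1.118
endloop
endfacet
facet normal 0.133 0.953 0.272
outer loop
vertex -1.103 -3.722 -0.875
vertex -0.484 -3.489 -1.994
vertex -2.737 -3.263 -1.683
endloop
endfacet
facet normal -0.870 0.244 -0.429
outer loop
vertex -2.119 -3.03 -2.802
vertex -2.237 -3.878 -3.045
vertex -2.737 -3.263 -1.683
endloop
endfacet
facet normal 0.133 0.953 0.272
outer loop
vertex -2.737 -3.263 -1.683
vertex -0.484 -3.489 -1.994
vertex -2.119 -3.03 -2.802
endloop
endfacet
facet normal 0.476 0.180 -0.861
outer loop
vertex -2.119 -3.03 -2.802
vertex -0.603 -4.337 -2.237
vertex -2.237 -3.878 -3.045
endloop
endfacet
facet normal 0.476 0.180 -0.861
outer loop
vertex -0.484 -3.489 -1.994
vertex -0.603 -4.337 -2.237
vertex -2.119 -3.03 -2.802
endloop
endfacet

endsolid


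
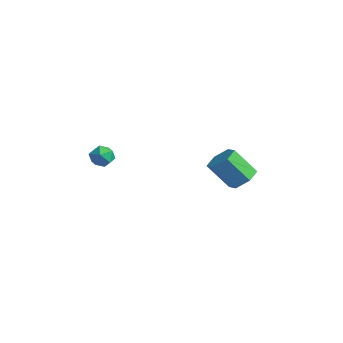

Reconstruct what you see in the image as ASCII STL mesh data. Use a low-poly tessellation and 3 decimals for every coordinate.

solid 
facet normal -0.002 0.550 0.835
outer loop
vertex -1.334 -2.824 0.19
vertex -1.266 -3.427 0.587
vertex -0.674 -3.075 0.357
endloop
endfacet
facet normal 0.275 0.917 0.290
outer loop
vertex -1.334 -2.824 0.19
vertex -0.674 -3.075 0.357
vertex -0.808 -2.824 -0.31
endloop
endfacet
facet normal -0.215 0.950 -0.226
outer loop
vertex -1.334 -2.824 0.19
vertex -0.808 -2.824 -0.31
vertex -1.482 -3.02 -0.493
endloop
endfacet
facet normal -0.797 0.604 -0.001
outer loop
vertex -1.334 -2.824 0.19
vertex -1.482 -3.02 -0.493
vertex -1.765 -3.393 0.062
endloop
endfacet
facet normal -0.666 0.357 0.656
outer loop
vertex -1.334 -2.824 0.19
vertex -1.765 -3.393 0.062
vertex -1.266 -3.427 0.587
endloop
endfacet
facet normal 0.835 0.550 0.039
outer loop
vertex -0.808 -2.824 -0.31
vertex -0.674 -3.075 0.357
vertex -0.415 -3.427 -0.222
endloop
endfacet
facet normal 0.384 -0.043 0.922
outer loop
vertex -0.674 -3.075 0.357
vertex -1.266 -3.427 0.587
vertex -0.698 -3.8 0.333
endloop
endfacet
facet normal -0.689 -0.357 0.631
outer loop
vertex -1.266 -3.427 0.587
vertex -1.765 -3.393 0.062
vertex -1.372 -3.996 0.15
endloop
endfacet
facet normal -0.902 0.044 -0.430
outer loop
vertex -1.765 -3.393 0.062
vertex -1.482 -3.02 -0.493
vertex -1.506 -3.745 -0.517
endloop
endfacet
facet normal 0.041 0.604 -0.796
outer loop
vertex -1.482 -3.02 -0.493
vertex -0.808 -2.824 -0.31
vertex -0.914 -3.393 -0.747
endloop
endfacet
facet normal 0.797 -0.604 0.001
outer loop
vertex -0.846 -3.996 -0.35
vertex -0.415 -3.427 -0.222
vertex -0.698 -3.8 0.333
endloop
endfacet
facet normal 0.215 -0.950 0.226
outer loop
vertex -0.846 -3.996 -0.35
vertex -0.698 -3.8 0.333
vertex -1.372 -3.996 0.15
endloop
endfacet
facet normal -0.275 -0.917 -0.290
outer loop
vertex -0.846 -3.996 -0.35
vertex -1.372 -3.996 0.15
vertex -1.506 -3.745 -0.517
endloop
endfacet
facet normal 0.002 -0.550 -0.835
outer loop
vertex -0.846 -3.996 -0.35
vertex -1.506 -3.745 -0.517
vertex -0.914 -3.393 -0.747
endloop
endfacet
facet normal 0.666 -0.357 -0.656
outer loop
vertex -0.846 -3.996 -0.35
vertex -0.914 -3.393 -0.747
vertex -0.415 -3.427 -0.222
endloop
endfacet
facet normal 0.902 -0.044 0.430
outer loop
vertex -0.698 -3.8 0.333
vertex -0.415 -3.427 -0.222
vertex -0.674 -3.075 0.357
endloop
endfacet
facet normal -0.041 -0.604 0.796
outer loop
vertex -1.372 -3.996 0.15
vertex -0.698 -3.8 0.333
vertex -1.266 -3.427 0.587
endloop
endfacet
facet normal -0.835 -0.550 -0.039
outer loop
vertex -1.506 -3.745 -0.517
vertex -1.372 -3.996 0.15
vertex -1.765 -3.393 0.062
endloop
endfacet
facet normal -0.384 0.043 -0.922
outer loop
vertex -0.914 -3.393 -0.747
vertex -1.506 -3.745 -0.517
vertex -1.482 -3.02 -0.493
endloop
endfacet
facet normal 0.689 0.357 -0.631
outer loop
vertex -0.415 -3.427 -0.222
vertex -0.914 -3.393 -0.747
vertex -0.808 -2.824 -0.31
endloop
endfacet
facet normal 0.475 0.420 -0.773
outer loop
vertex 1.777 4.039 -2.547
vertex 1.363 3.482 -3.104
vertex 0.994 4.267 -2.904
endloop
endfacet
facet normal 0.030 0.871 0.490
outer loop
vertex 1.777 4.039 -2.547
vertex 0.994 4.267 -2.904
vertex 0.911 3.276 -1.139
endloop
endfacet
facet normal 0.028 0.871 0.490
outer loop
vertex 0.911 3.276 -1.139
vertex 0.994 4.267 -2.904
vertex 0.129 3.503 -1.497
endloop
endfacet
facet normal -0.476 -0.419 0.773
outer loop
vertex 0.911 3.276 -1.139
vertex 0.129 3.503 -1.497
vertex 0.497 2.718 -1.696
endloop
endfacet
facet normal 0.475 0.420 -0.773
outer loop
vertex 0.994 4.267 -2.904
vertex 1.363 3.482 -3.104
vertex 0.58 3.71 -3.461
endloop
endfacet
facet normal -0.747 0.657 -0.102
outer loop
vertex 0.994 4.267 -2.904
vertex 0.58 3.71 -3.461
vertex 0.129 3.503 -1.497
endloop
endfacet
facet normal -0.747 0.657 -0.102
outer loop
vertex 0.129 3.503 -1.497
vertex 0.58 3.71 -3.461
vertex -0.285 2.946 -2.054
endloop
endfacet
facet normal -0.476 -0.419 0.773
outer loop
vertex 0.129 3.503 -1.497
vertex -0.285 2.946 -2.054
vertex 0.497 2.718 -1.696
endloop
endfacet
facet normal 0.475 0.420 -0.773
outer loop
vertex 0.58 3.71 -3.461
vertex 1.363 3.482 -3.104
vertex 0.949 2.924 -3.661
endloop
endfacet
facet normal -0.776 -0.213 -0.593
outer loop
vertex 0.58 3.71 -3.461
vertex 0.949 2.924 -3.661
vertex -0.285 2.946 -2.054
endloop
endfacet
facet normal -0.776 -0.214 -0.593
outer loop
vertex -0.285 2.946 -2.054
vertex 0.949 2.924 -3.661
vertex 0.083 2.161 -2.253
endloop
endfacet
facet normal -0.476 -0.419 0.773
outer loop
vertex -0.285 2.946 -2.054
vertex 0.083 2.161 -2.253
vertex 0.497 2.718 -1.696
endloop
endfacet
facet normal 0.476 0.419 -0.773
outer loop
vertex 0.949 2.924 -3.661
vertex 1.363 3.482 -3.104
vertex 1.731 2.697 -3.303
endloop
endfacet
facet normal -0.029 -0.871 -0.490
outer loop
vertex 0.949 2.924 -3.661
vertex 1.731 2.697 -3.303
vertex 0.083 2.161 -2.253
endloop
endfacet
facet normal -0.030 -0.871 -0.491
outer loop
vertex 0.083 2.161 -2.253
vertex 1.731 2.697 -3.303
vertex 0.866 1.933 -1.896
endloop
endfacet
facet normal -0.475 -0.420 0.773
outer loop
vertex 0.083 2.161 -2.253
vertex 0.866 1.933 -1.896
vertex 0.497 2.718 -1.696
endloop
endfacet
facet normal 0.476 0.419 -0.773
outer loop
vertex 1.731 2.697 -3.303
vertex 1.363 3.482 -3.104
vertex 2.145 3.254 -2.746
endloop
endfacet
facet normal 0.747 -0.657 0.102
outer loop
vertex 1.731 2.697 -3.303
vertex 2.145 3.254 -2.746
vertex 0.866 1.933 -1.896
endloop
endfacet
facet normal 0.747 -0.657 0.102
outer loop
vertex 0.866 1.933 -1.896
vertex 2.145 3.254 -2.746
vertex 1.28 2.49 -1.339
endloop
endfacet
facet normal -0.475 -0.420 0.773
outer loop
vertex 0.866 1.933 -1.896
vertex 1.28 2.49 -1.339
vertex 0.497 2.718 -1.696
endloop
endfacet
facet normal 0.476 0.419 -0.773
outer loop
vertex 2.145 3.254 -2.746
vertex 1.363 3.482 -3.104
vertex 1.777 4.039 -2.547
endloop
endfacet
facet normal 0.776 0.214 0.593
outer loop
vertex 2.145 3.254 -2.746
vertex 1.777 4.039 -2.547
vertex 1.28 2.49 -1.339
endloop
endfacet
facet normal 0.776 0.214 0.593
outer loop
vertex 1.28 2.49 -1.339
vertex 1.777 4.039 -2.547
vertex 0.911 3.276 -1.139
endloop
endfacet
facet normal -0.475 -0.420 0.773
outer loop
vertex 1.28 2.49 -1.339
vertex 0.911 3.276 -1.139
vertex 0.497 2.718 -1.696
endloop
endfacet

endsolid
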